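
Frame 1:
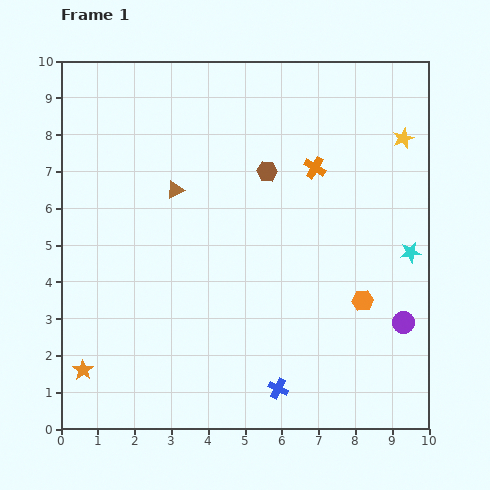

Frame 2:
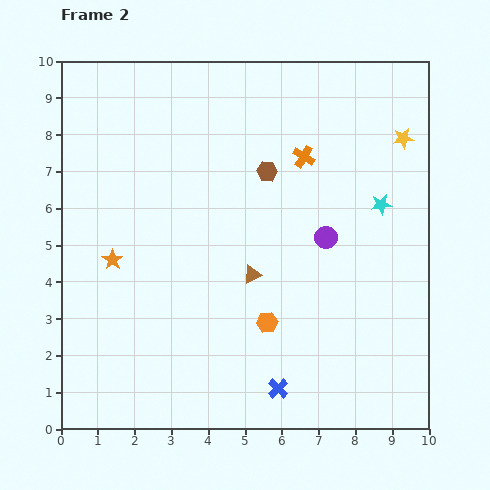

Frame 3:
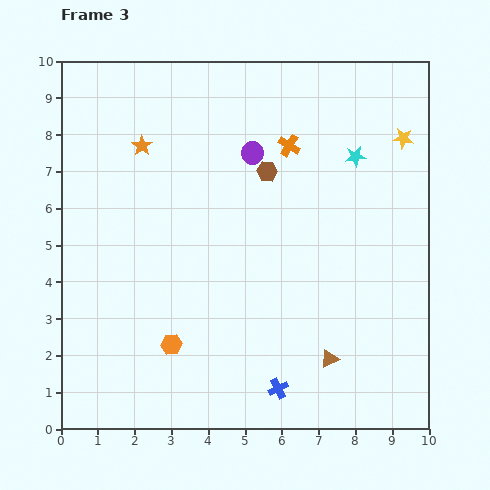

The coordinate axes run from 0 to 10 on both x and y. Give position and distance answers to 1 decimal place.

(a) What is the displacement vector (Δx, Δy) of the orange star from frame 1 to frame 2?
(0.8, 3.0)

The orange star was at (0.6, 1.6) in frame 1 and (1.4, 4.6) in frame 2.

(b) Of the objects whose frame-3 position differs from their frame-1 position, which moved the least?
the orange cross

(moved 0.9)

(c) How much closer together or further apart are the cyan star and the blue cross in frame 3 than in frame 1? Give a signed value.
+1.4

Distance in frame 1: 5.2. Distance in frame 3: 6.6.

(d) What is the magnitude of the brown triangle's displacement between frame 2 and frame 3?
3.1

The brown triangle moved from (5.2, 4.2) to (7.3, 1.9), a distance of √(2.1² + 2.3²) ≈ 3.1.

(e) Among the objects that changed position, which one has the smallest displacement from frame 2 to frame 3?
the orange cross

(moved 0.5)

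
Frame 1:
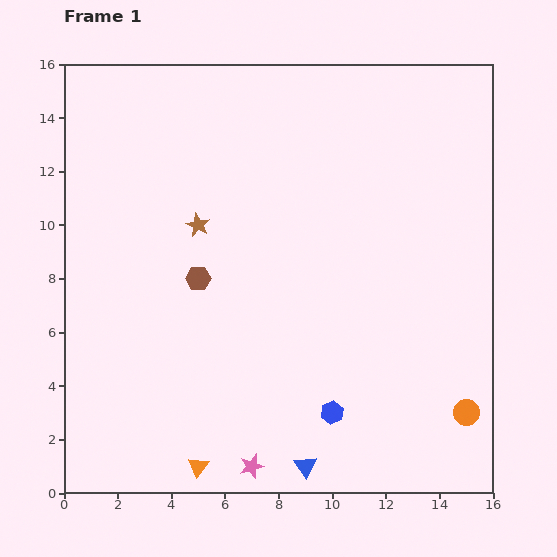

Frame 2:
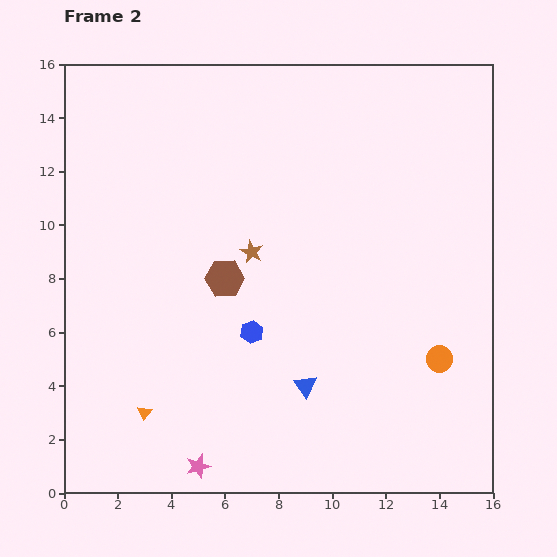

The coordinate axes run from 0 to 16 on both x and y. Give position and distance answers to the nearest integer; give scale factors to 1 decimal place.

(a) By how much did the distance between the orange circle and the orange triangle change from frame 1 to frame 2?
+1

Distance in frame 1: 10. Distance in frame 2: 11.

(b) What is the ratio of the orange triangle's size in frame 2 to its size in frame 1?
0.7×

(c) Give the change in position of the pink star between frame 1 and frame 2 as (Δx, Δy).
(-2, 0)

The pink star was at (7, 1) in frame 1 and (5, 1) in frame 2.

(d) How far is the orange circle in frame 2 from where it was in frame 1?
2

The orange circle moved from (15, 3) to (14, 5), a distance of √(1² + 2²) ≈ 2.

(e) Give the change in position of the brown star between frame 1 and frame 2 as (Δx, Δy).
(2, -1)

The brown star was at (5, 10) in frame 1 and (7, 9) in frame 2.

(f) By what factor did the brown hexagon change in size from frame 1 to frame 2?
1.5×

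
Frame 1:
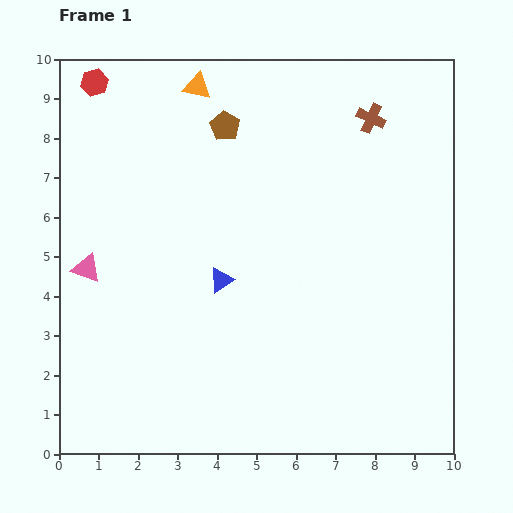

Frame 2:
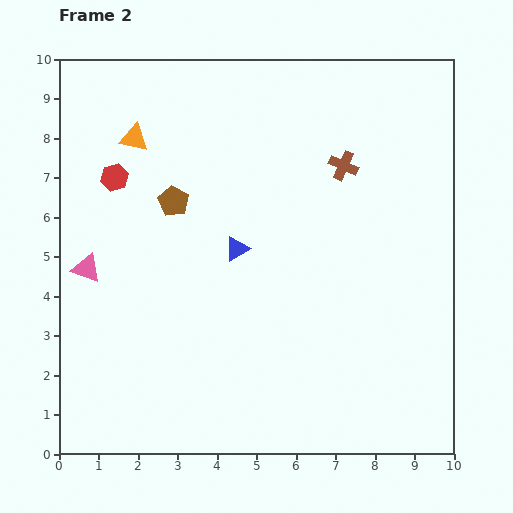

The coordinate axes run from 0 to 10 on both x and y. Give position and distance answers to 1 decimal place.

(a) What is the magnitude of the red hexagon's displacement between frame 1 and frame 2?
2.5

The red hexagon moved from (0.9, 9.4) to (1.4, 7.0), a distance of √(0.5² + 2.4²) ≈ 2.5.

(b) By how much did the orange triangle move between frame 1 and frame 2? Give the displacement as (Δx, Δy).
(-1.6, -1.3)

The orange triangle was at (3.5, 9.3) in frame 1 and (1.9, 8.0) in frame 2.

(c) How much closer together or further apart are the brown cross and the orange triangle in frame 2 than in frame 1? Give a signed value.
+0.8

Distance in frame 1: 4.5. Distance in frame 2: 5.3.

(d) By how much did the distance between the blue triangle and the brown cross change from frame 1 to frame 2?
-2.2

Distance in frame 1: 5.6. Distance in frame 2: 3.4.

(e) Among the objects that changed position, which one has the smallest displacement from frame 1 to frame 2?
the blue triangle

(moved 0.9)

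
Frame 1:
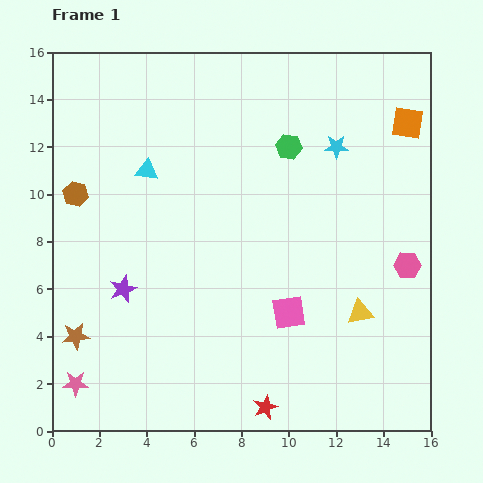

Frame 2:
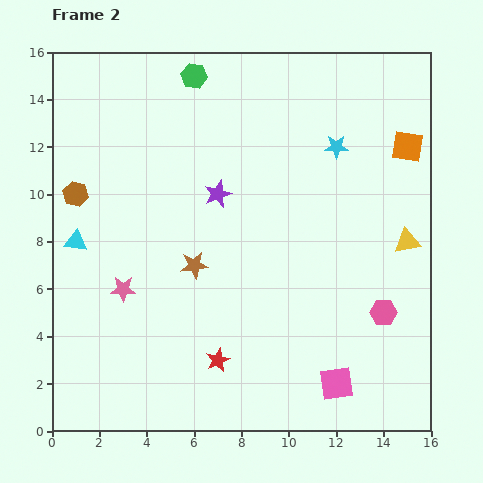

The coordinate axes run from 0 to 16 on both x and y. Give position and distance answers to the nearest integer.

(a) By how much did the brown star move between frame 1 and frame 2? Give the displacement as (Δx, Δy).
(5, 3)

The brown star was at (1, 4) in frame 1 and (6, 7) in frame 2.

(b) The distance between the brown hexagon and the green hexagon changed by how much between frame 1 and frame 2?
-2

Distance in frame 1: 9. Distance in frame 2: 7.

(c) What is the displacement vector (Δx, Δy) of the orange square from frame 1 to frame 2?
(0, -1)

The orange square was at (15, 13) in frame 1 and (15, 12) in frame 2.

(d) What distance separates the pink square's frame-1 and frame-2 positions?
4

The pink square moved from (10, 5) to (12, 2), a distance of √(2² + 3²) ≈ 4.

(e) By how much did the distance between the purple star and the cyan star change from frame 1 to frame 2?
-6

Distance in frame 1: 11. Distance in frame 2: 5.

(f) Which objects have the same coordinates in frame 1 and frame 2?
the cyan star, the brown hexagon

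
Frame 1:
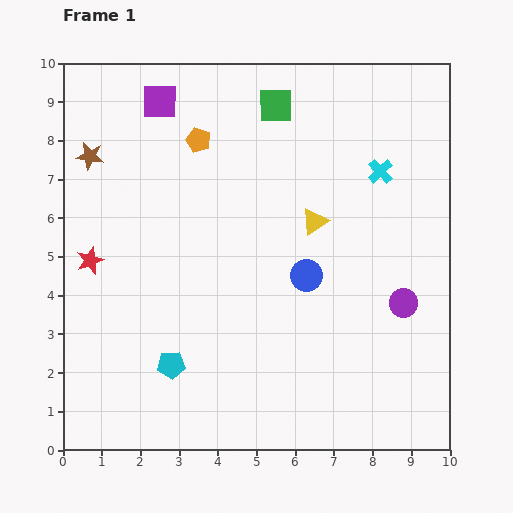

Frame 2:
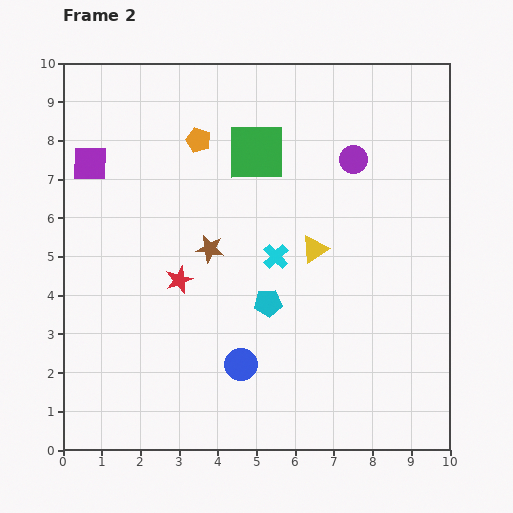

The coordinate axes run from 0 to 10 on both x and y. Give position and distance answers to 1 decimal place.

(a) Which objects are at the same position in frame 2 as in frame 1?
the orange pentagon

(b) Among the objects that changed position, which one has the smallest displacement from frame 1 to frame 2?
the yellow triangle

(moved 0.7)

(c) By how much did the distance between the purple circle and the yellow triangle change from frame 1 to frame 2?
-0.6

Distance in frame 1: 3.1. Distance in frame 2: 2.5.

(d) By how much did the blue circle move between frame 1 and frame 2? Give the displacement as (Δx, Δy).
(-1.7, -2.3)

The blue circle was at (6.3, 4.5) in frame 1 and (4.6, 2.2) in frame 2.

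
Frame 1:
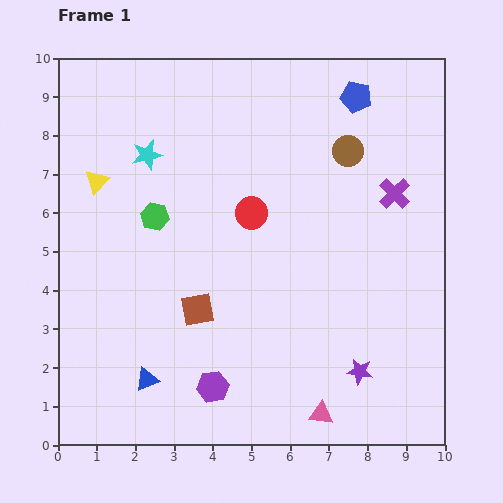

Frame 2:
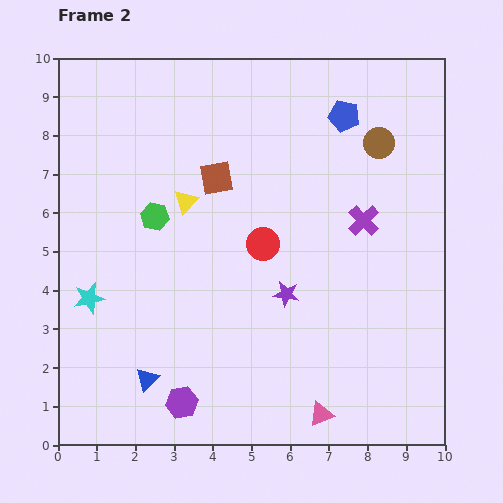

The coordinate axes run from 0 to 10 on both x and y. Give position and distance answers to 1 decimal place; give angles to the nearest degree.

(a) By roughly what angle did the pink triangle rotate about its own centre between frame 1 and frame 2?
28° counter-clockwise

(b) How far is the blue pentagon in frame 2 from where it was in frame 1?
0.6

The blue pentagon moved from (7.7, 9.0) to (7.4, 8.5), a distance of √(0.3² + 0.5²) ≈ 0.6.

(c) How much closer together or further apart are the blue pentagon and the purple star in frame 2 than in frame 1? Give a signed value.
-2.3

Distance in frame 1: 7.1. Distance in frame 2: 4.8.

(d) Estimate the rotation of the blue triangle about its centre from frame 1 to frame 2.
21° counter-clockwise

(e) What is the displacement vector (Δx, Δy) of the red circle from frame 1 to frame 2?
(0.3, -0.8)

The red circle was at (5.0, 6.0) in frame 1 and (5.3, 5.2) in frame 2.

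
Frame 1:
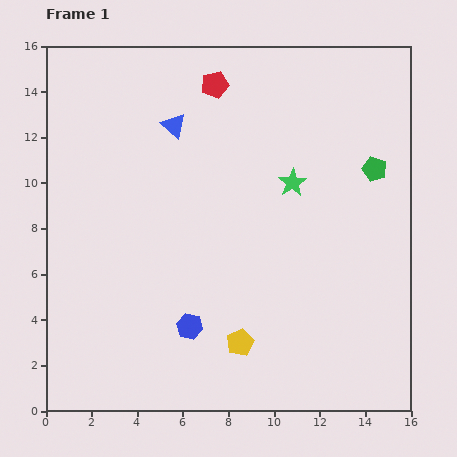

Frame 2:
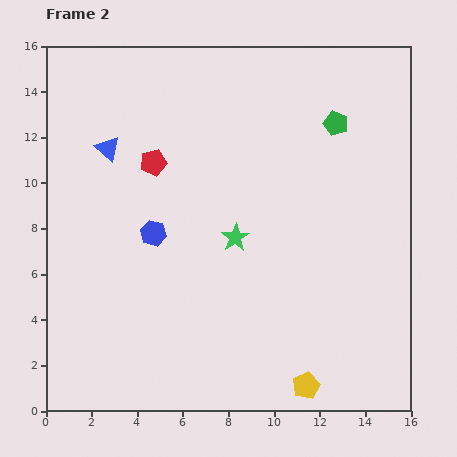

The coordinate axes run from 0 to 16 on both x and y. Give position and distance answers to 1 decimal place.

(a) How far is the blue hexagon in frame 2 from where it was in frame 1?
4.4

The blue hexagon moved from (6.3, 3.7) to (4.7, 7.8), a distance of √(1.6² + 4.1²) ≈ 4.4.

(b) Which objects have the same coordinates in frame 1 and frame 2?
none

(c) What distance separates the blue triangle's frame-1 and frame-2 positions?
3.1

The blue triangle moved from (5.6, 12.5) to (2.7, 11.5), a distance of √(2.9² + 1.0²) ≈ 3.1.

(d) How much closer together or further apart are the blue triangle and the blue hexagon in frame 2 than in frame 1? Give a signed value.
-4.6

Distance in frame 1: 8.8. Distance in frame 2: 4.2.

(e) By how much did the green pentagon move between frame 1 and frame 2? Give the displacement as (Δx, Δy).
(-1.7, 2.0)

The green pentagon was at (14.4, 10.6) in frame 1 and (12.7, 12.6) in frame 2.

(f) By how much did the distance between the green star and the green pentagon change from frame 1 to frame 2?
+3.1

Distance in frame 1: 3.6. Distance in frame 2: 6.7.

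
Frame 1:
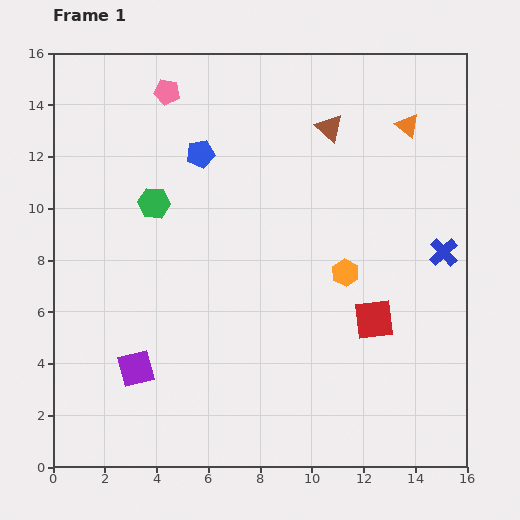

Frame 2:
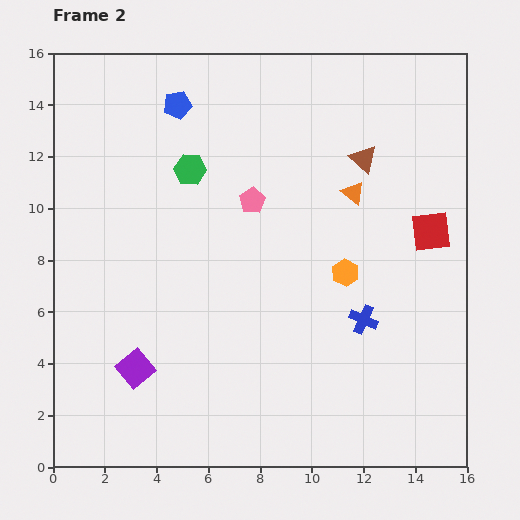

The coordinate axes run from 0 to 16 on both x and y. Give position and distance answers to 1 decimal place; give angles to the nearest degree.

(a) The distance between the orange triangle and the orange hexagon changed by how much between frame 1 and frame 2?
-3.1

Distance in frame 1: 6.2. Distance in frame 2: 3.1.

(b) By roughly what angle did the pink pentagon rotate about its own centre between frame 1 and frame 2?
30° clockwise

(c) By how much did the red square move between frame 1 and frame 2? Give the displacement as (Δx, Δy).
(2.2, 3.4)

The red square was at (12.4, 5.7) in frame 1 and (14.6, 9.1) in frame 2.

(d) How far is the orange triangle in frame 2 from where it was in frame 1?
3.3

The orange triangle moved from (13.7, 13.2) to (11.6, 10.6), a distance of √(2.1² + 2.6²) ≈ 3.3.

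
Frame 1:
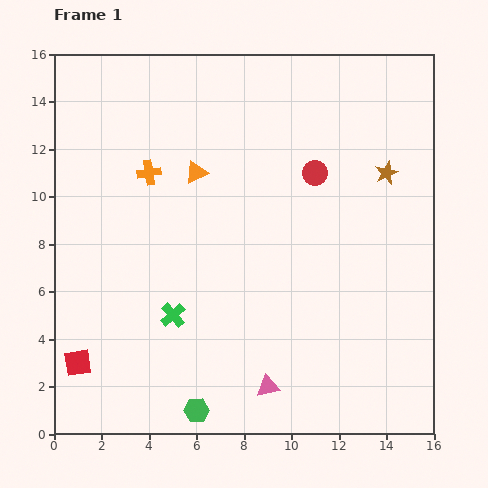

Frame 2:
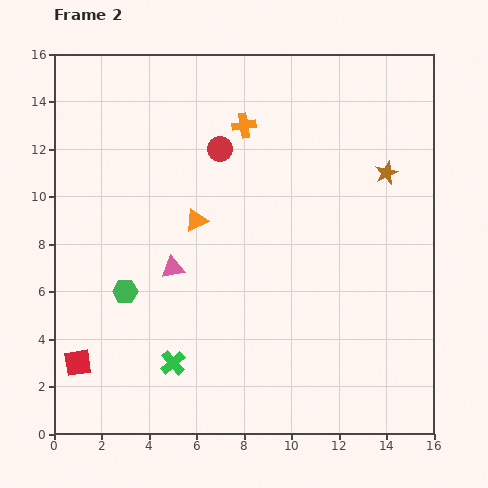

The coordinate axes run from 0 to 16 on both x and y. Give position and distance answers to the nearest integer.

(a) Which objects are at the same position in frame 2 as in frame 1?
the red square, the brown star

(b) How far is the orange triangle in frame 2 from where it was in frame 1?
2

The orange triangle moved from (6, 11) to (6, 9), a distance of √(0² + 2²) ≈ 2.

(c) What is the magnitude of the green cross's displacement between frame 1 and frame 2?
2

The green cross moved from (5, 5) to (5, 3), a distance of √(0² + 2²) ≈ 2.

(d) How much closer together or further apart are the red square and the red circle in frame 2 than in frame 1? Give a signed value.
-2

Distance in frame 1: 13. Distance in frame 2: 11.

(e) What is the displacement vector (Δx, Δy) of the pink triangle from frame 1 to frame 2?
(-4, 5)

The pink triangle was at (9, 2) in frame 1 and (5, 7) in frame 2.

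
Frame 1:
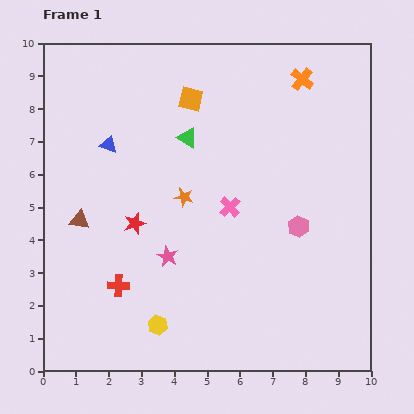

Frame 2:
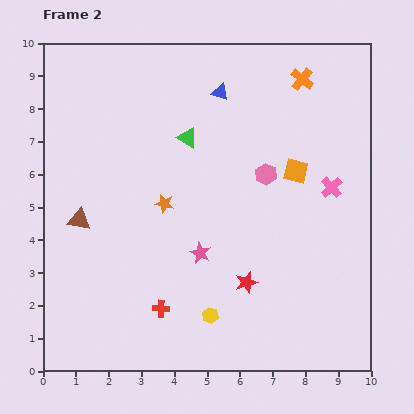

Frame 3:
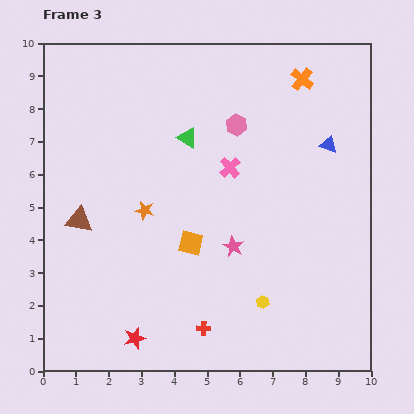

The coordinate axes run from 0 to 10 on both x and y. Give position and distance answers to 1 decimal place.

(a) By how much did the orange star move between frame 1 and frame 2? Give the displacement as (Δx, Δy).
(-0.6, -0.2)

The orange star was at (4.3, 5.3) in frame 1 and (3.7, 5.1) in frame 2.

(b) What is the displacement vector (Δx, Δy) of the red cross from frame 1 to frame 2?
(1.3, -0.7)

The red cross was at (2.3, 2.6) in frame 1 and (3.6, 1.9) in frame 2.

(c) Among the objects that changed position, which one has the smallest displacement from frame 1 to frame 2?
the orange star

(moved 0.6)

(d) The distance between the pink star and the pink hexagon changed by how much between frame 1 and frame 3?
-0.4

Distance in frame 1: 4.1. Distance in frame 3: 3.7.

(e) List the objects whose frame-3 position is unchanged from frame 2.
the orange cross, the brown triangle, the green triangle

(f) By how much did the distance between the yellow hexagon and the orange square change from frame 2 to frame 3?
-2.3

Distance in frame 2: 5.1. Distance in frame 3: 2.8.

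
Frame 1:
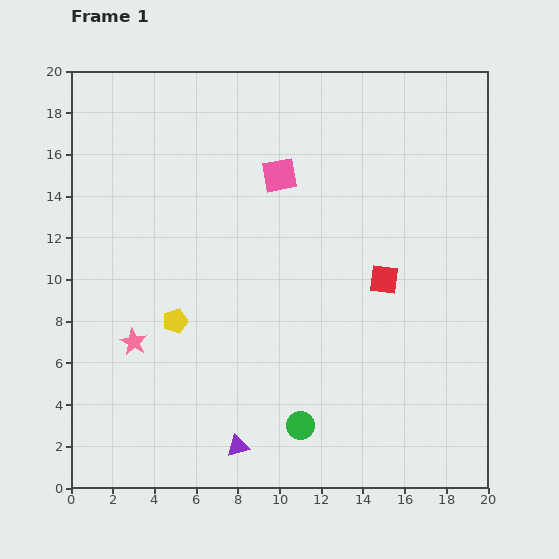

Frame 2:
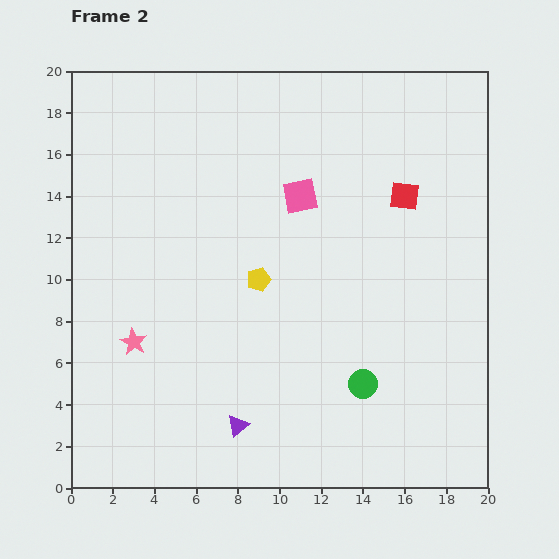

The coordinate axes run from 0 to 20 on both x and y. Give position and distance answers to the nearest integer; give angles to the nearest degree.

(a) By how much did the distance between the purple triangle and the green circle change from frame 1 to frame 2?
+3

Distance in frame 1: 3. Distance in frame 2: 6.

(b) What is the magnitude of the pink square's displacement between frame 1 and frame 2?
1

The pink square moved from (10, 15) to (11, 14), a distance of √(1² + 1²) ≈ 1.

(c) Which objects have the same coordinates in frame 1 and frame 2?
the pink star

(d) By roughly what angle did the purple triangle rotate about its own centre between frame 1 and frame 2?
27° counter-clockwise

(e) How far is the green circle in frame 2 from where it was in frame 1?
4

The green circle moved from (11, 3) to (14, 5), a distance of √(3² + 2²) ≈ 4.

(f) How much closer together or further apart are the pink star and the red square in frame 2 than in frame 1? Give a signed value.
+3

Distance in frame 1: 12. Distance in frame 2: 15.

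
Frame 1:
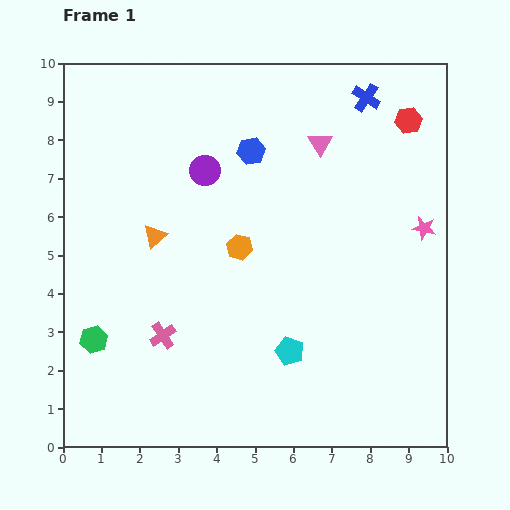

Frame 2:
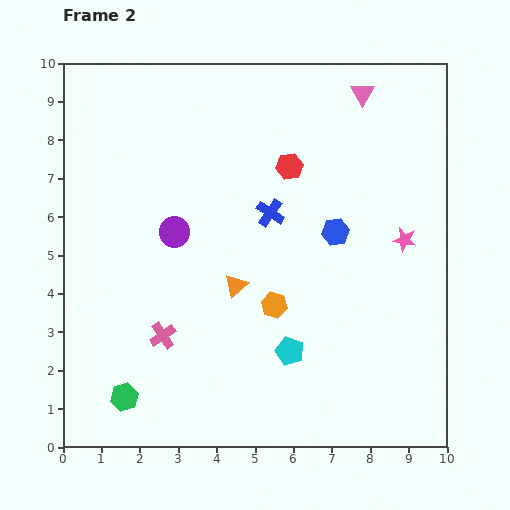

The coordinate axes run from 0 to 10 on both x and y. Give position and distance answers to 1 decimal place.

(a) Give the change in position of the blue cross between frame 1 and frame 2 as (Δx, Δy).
(-2.5, -3.0)

The blue cross was at (7.9, 9.1) in frame 1 and (5.4, 6.1) in frame 2.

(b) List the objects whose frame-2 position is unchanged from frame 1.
the pink cross, the cyan pentagon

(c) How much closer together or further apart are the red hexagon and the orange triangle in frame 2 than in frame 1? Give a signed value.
-3.8

Distance in frame 1: 7.2. Distance in frame 2: 3.4.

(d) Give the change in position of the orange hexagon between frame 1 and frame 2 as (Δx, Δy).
(0.9, -1.5)

The orange hexagon was at (4.6, 5.2) in frame 1 and (5.5, 3.7) in frame 2.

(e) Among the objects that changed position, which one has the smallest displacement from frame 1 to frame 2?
the pink star

(moved 0.6)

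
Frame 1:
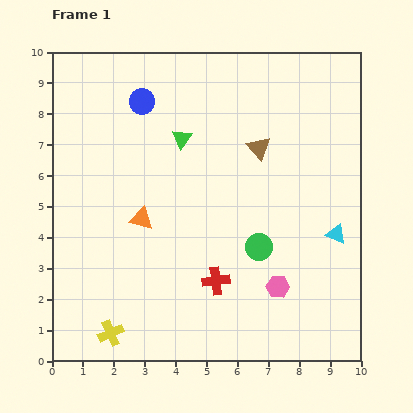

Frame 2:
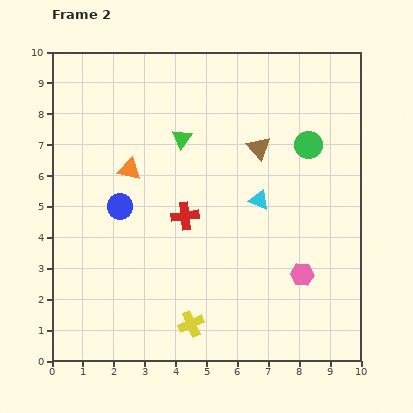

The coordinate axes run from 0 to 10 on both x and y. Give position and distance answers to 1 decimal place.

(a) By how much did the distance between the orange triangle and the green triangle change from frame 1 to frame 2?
-0.9

Distance in frame 1: 2.9. Distance in frame 2: 2.0.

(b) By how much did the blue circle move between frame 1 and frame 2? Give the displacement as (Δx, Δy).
(-0.7, -3.4)

The blue circle was at (2.9, 8.4) in frame 1 and (2.2, 5.0) in frame 2.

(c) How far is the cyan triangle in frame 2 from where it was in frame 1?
2.7

The cyan triangle moved from (9.2, 4.1) to (6.7, 5.2), a distance of √(2.5² + 1.1²) ≈ 2.7.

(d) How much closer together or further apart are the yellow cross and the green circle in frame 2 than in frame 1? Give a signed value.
+1.3

Distance in frame 1: 5.6. Distance in frame 2: 6.9.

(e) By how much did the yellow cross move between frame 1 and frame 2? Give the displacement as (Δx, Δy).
(2.6, 0.3)

The yellow cross was at (1.9, 0.9) in frame 1 and (4.5, 1.2) in frame 2.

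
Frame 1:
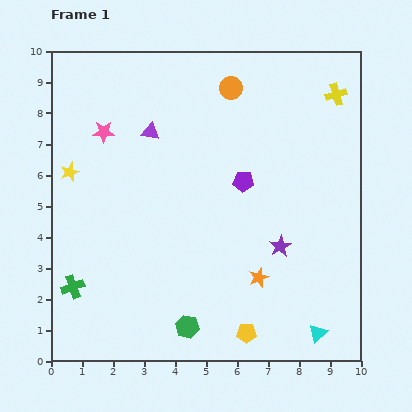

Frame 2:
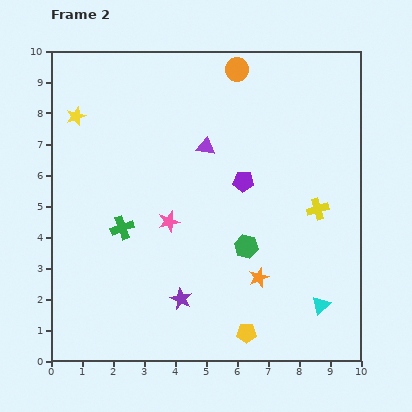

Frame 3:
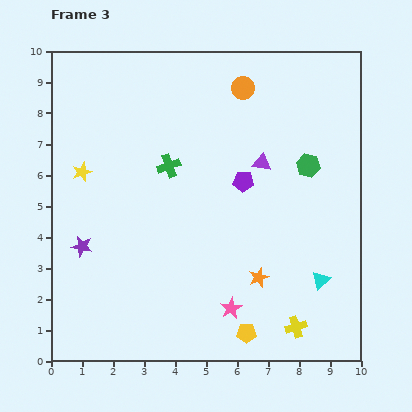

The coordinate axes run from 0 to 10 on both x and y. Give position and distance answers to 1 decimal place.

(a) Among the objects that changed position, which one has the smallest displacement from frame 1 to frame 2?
the orange circle

(moved 0.6)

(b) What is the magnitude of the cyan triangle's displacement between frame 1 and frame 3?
1.7

The cyan triangle moved from (8.6, 0.9) to (8.7, 2.6), a distance of √(0.1² + 1.7²) ≈ 1.7.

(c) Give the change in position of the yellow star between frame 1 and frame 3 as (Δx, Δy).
(0.4, 0.0)

The yellow star was at (0.6, 6.1) in frame 1 and (1.0, 6.1) in frame 3.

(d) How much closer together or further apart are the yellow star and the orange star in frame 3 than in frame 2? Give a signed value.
-1.3

Distance in frame 2: 7.9. Distance in frame 3: 6.6.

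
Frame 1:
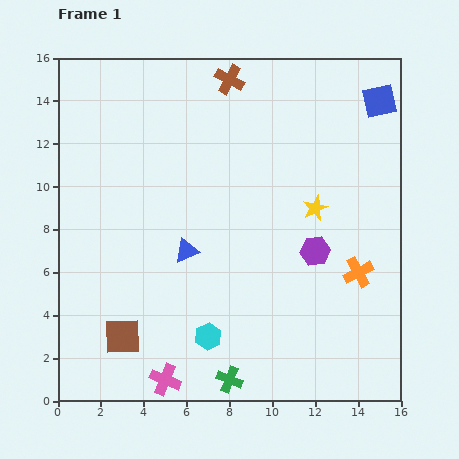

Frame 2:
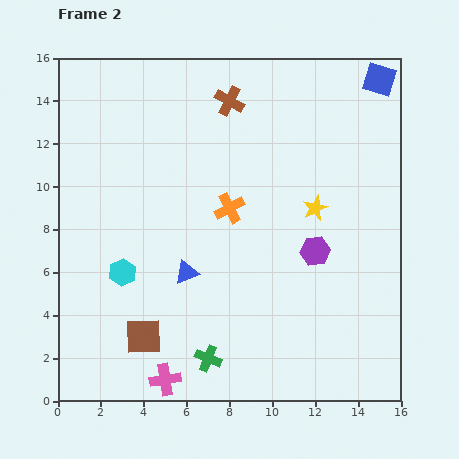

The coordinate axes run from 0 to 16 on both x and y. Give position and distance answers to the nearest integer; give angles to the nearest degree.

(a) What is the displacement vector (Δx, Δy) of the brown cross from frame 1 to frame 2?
(0, -1)

The brown cross was at (8, 15) in frame 1 and (8, 14) in frame 2.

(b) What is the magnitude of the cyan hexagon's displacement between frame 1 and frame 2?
5

The cyan hexagon moved from (7, 3) to (3, 6), a distance of √(4² + 3²) ≈ 5.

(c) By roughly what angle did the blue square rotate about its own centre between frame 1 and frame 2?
29° clockwise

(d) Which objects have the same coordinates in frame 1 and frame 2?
the pink cross, the yellow star, the purple hexagon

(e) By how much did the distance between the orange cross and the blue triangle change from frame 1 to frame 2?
-4

Distance in frame 1: 8. Distance in frame 2: 4.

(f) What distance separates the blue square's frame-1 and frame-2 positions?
1

The blue square moved from (15, 14) to (15, 15), a distance of √(0² + 1²) ≈ 1.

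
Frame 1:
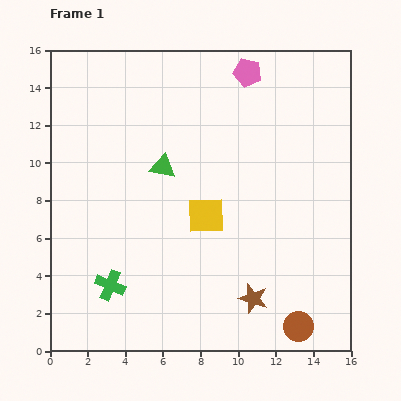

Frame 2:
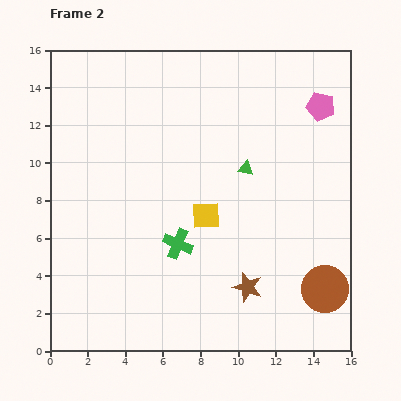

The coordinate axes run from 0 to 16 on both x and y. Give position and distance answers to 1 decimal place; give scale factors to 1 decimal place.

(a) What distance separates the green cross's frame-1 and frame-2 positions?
4.2

The green cross moved from (3.2, 3.5) to (6.8, 5.7), a distance of √(3.6² + 2.2²) ≈ 4.2.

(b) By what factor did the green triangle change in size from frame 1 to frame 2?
0.6×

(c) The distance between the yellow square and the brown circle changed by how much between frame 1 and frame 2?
-0.3

Distance in frame 1: 7.7. Distance in frame 2: 7.4.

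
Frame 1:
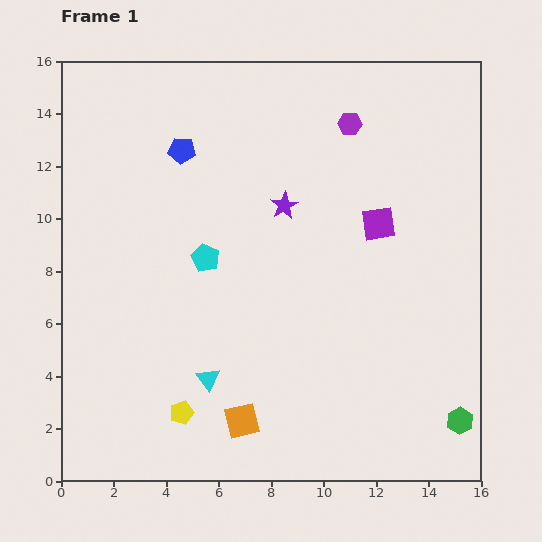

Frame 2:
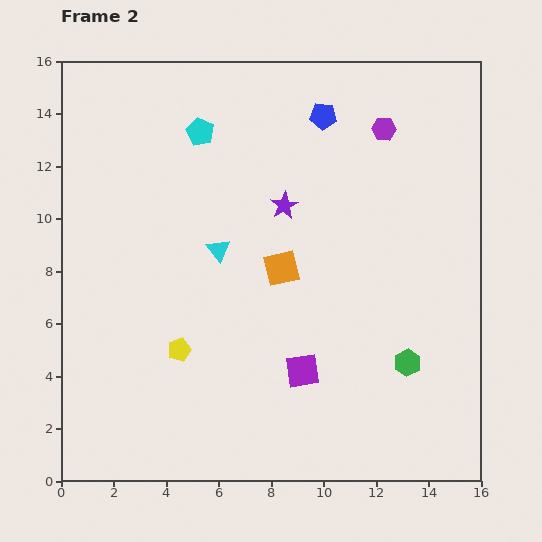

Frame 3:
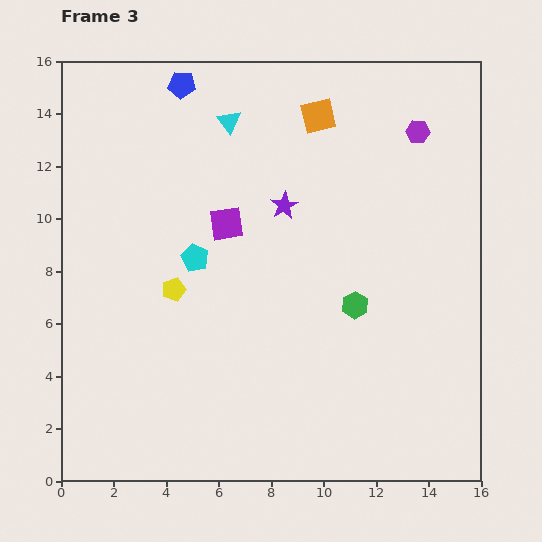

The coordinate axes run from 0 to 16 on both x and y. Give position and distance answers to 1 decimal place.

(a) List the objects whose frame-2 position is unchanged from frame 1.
the purple star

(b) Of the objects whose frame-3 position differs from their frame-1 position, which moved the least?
the cyan pentagon

(moved 0.4)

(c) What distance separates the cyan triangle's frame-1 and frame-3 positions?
9.8

The cyan triangle moved from (5.6, 3.9) to (6.4, 13.7), a distance of √(0.8² + 9.8²) ≈ 9.8.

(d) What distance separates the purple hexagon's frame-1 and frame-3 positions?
2.6

The purple hexagon moved from (11.0, 13.6) to (13.6, 13.3), a distance of √(2.6² + 0.3²) ≈ 2.6.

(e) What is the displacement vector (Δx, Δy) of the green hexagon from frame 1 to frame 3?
(-4.0, 4.4)

The green hexagon was at (15.2, 2.3) in frame 1 and (11.2, 6.7) in frame 3.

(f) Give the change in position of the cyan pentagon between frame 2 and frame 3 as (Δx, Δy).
(-0.2, -4.8)

The cyan pentagon was at (5.3, 13.3) in frame 2 and (5.1, 8.5) in frame 3.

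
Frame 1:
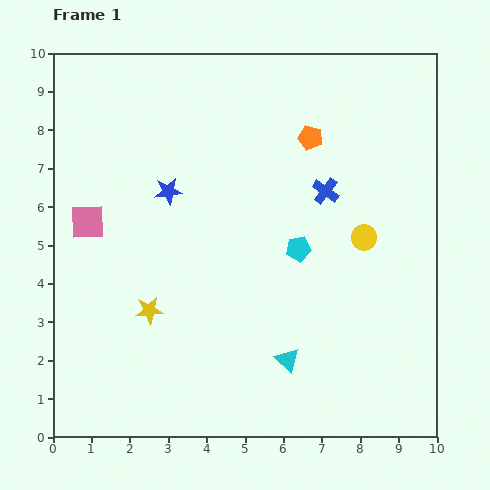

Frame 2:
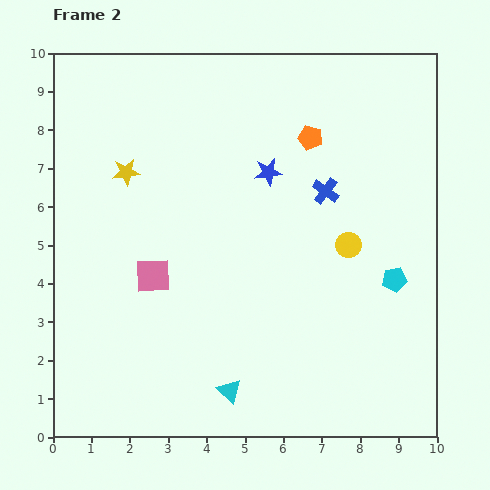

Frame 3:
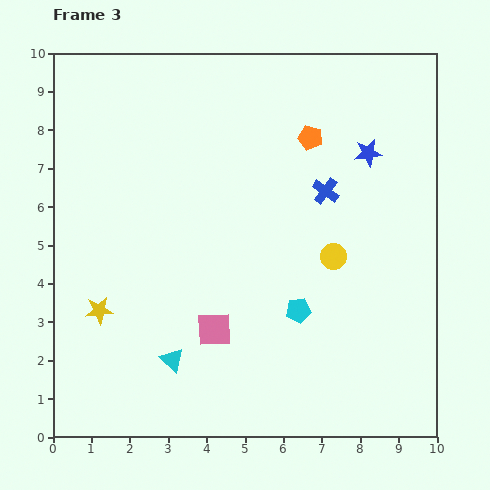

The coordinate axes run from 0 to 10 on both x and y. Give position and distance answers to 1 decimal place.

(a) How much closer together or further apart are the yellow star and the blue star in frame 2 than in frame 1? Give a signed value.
+0.6

Distance in frame 1: 3.1. Distance in frame 2: 3.7.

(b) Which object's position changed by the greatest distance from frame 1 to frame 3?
the blue star

(moved 5.3; next 4.3)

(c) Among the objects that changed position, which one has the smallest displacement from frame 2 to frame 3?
the yellow circle

(moved 0.5)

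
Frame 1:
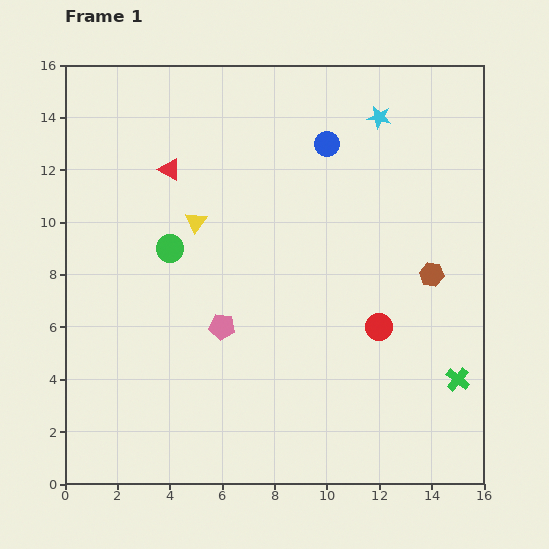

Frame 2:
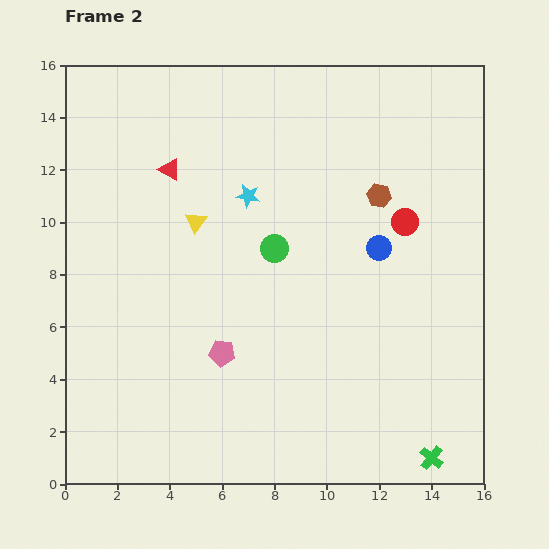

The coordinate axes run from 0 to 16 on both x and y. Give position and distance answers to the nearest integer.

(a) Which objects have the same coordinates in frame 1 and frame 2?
the yellow triangle, the red triangle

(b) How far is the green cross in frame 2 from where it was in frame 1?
3

The green cross moved from (15, 4) to (14, 1), a distance of √(1² + 3²) ≈ 3.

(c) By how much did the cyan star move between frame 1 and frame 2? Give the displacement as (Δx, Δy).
(-5, -3)

The cyan star was at (12, 14) in frame 1 and (7, 11) in frame 2.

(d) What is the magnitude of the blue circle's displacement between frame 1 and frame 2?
4

The blue circle moved from (10, 13) to (12, 9), a distance of √(2² + 4²) ≈ 4.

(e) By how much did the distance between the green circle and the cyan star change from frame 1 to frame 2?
-7

Distance in frame 1: 9. Distance in frame 2: 2.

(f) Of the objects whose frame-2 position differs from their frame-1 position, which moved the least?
the pink pentagon

(moved 1)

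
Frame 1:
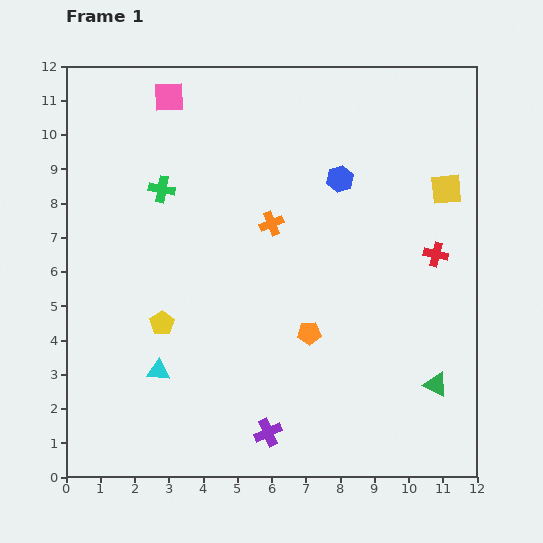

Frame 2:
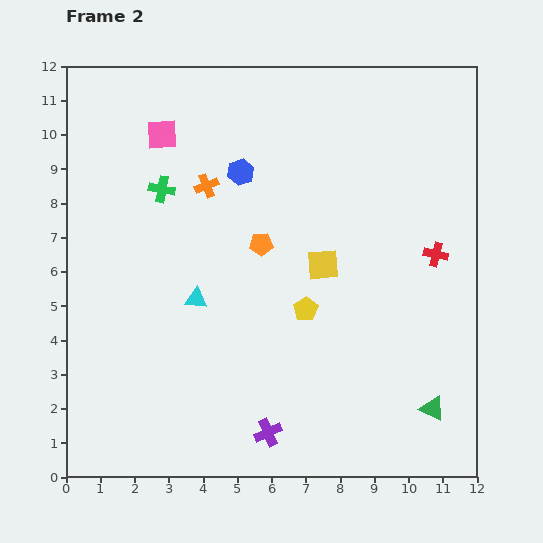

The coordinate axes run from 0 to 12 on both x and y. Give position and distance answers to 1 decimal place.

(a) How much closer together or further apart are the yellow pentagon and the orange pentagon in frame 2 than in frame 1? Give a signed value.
-2.0

Distance in frame 1: 4.3. Distance in frame 2: 2.3.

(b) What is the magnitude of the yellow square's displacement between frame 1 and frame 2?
4.2

The yellow square moved from (11.1, 8.4) to (7.5, 6.2), a distance of √(3.6² + 2.2²) ≈ 4.2.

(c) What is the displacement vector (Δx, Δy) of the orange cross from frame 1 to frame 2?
(-1.9, 1.1)

The orange cross was at (6.0, 7.4) in frame 1 and (4.1, 8.5) in frame 2.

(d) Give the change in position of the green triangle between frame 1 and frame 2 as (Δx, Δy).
(-0.1, -0.7)

The green triangle was at (10.8, 2.7) in frame 1 and (10.7, 2.0) in frame 2.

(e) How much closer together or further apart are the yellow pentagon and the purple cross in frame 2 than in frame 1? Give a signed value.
-0.7

Distance in frame 1: 4.5. Distance in frame 2: 3.8.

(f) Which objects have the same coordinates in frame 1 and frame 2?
the purple cross, the red cross, the green cross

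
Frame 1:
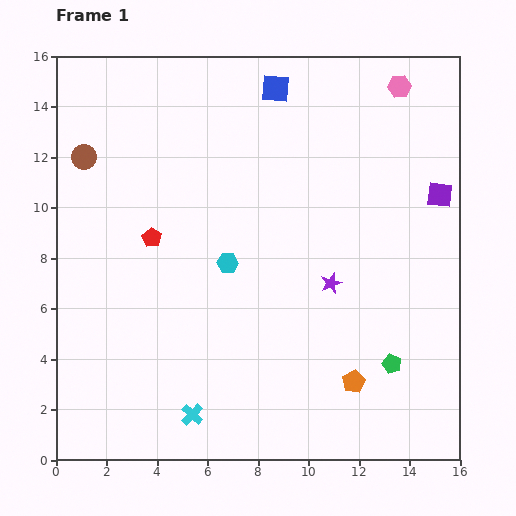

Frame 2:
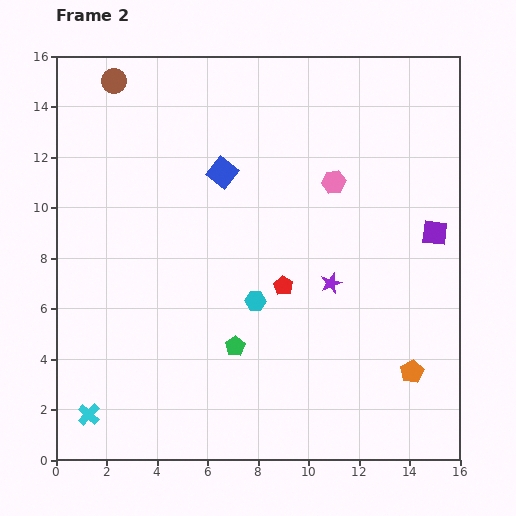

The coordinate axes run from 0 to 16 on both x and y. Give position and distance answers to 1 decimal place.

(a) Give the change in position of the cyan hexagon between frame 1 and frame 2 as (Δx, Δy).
(1.1, -1.5)

The cyan hexagon was at (6.8, 7.8) in frame 1 and (7.9, 6.3) in frame 2.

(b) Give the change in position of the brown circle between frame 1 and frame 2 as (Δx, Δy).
(1.2, 3.0)

The brown circle was at (1.1, 12.0) in frame 1 and (2.3, 15.0) in frame 2.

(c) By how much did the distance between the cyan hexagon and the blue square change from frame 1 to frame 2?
-1.9

Distance in frame 1: 7.2. Distance in frame 2: 5.3.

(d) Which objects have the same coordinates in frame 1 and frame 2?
the purple star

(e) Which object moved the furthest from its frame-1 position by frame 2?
the green pentagon

(moved 6.2; next 5.5)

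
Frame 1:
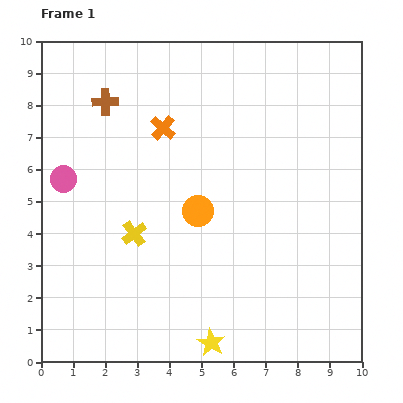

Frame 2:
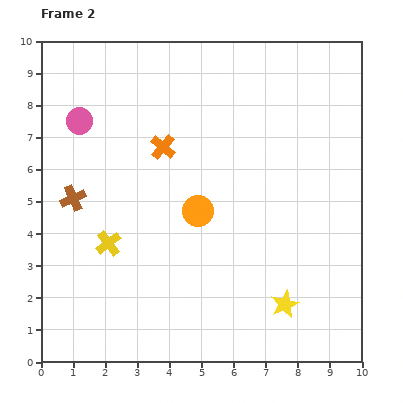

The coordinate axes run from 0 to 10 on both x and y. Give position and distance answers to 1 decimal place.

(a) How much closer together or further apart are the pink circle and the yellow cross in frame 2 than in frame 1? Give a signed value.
+1.1

Distance in frame 1: 2.8. Distance in frame 2: 3.9.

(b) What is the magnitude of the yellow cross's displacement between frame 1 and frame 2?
0.9

The yellow cross moved from (2.9, 4.0) to (2.1, 3.7), a distance of √(0.8² + 0.3²) ≈ 0.9.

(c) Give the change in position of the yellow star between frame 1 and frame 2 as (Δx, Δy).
(2.3, 1.2)

The yellow star was at (5.3, 0.6) in frame 1 and (7.6, 1.8) in frame 2.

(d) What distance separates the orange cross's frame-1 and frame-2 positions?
0.6

The orange cross moved from (3.8, 7.3) to (3.8, 6.7), a distance of √(0.0² + 0.6²) ≈ 0.6.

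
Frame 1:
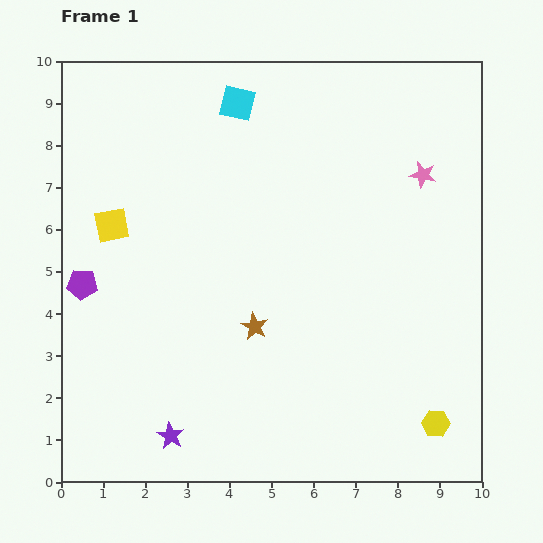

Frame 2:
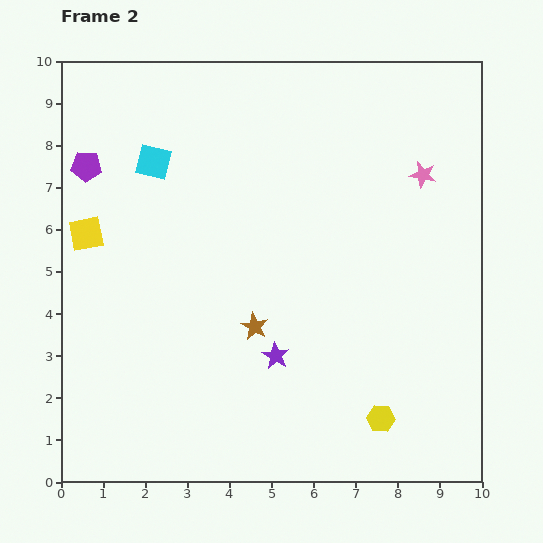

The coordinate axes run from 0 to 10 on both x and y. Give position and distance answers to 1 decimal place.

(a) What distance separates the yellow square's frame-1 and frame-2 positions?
0.6

The yellow square moved from (1.2, 6.1) to (0.6, 5.9), a distance of √(0.6² + 0.2²) ≈ 0.6.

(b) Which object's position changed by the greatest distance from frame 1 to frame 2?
the purple star

(moved 3.1; next 2.8)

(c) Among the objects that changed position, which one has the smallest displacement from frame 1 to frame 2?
the yellow square

(moved 0.6)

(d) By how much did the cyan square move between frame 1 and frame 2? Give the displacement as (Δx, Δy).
(-2.0, -1.4)

The cyan square was at (4.2, 9.0) in frame 1 and (2.2, 7.6) in frame 2.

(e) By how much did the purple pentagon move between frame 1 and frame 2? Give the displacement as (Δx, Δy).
(0.1, 2.8)

The purple pentagon was at (0.5, 4.7) in frame 1 and (0.6, 7.5) in frame 2.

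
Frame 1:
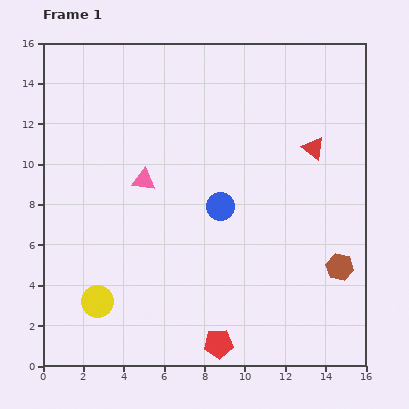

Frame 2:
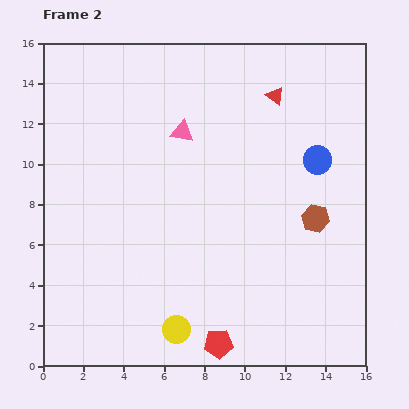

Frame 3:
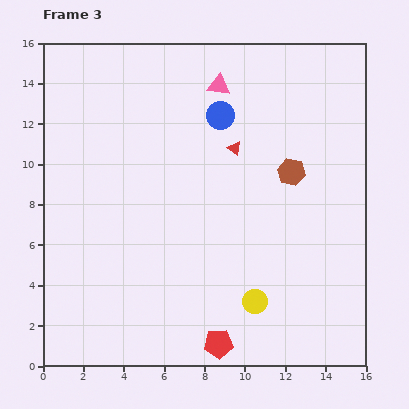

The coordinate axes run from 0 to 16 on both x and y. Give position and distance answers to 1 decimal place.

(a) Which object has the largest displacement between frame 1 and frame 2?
the blue circle

(moved 5.3; next 4.1)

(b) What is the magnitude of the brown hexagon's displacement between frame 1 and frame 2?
2.7

The brown hexagon moved from (14.7, 4.9) to (13.5, 7.3), a distance of √(1.2² + 2.4²) ≈ 2.7.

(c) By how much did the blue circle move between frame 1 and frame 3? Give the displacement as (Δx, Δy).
(0.0, 4.5)

The blue circle was at (8.8, 7.9) in frame 1 and (8.8, 12.4) in frame 3.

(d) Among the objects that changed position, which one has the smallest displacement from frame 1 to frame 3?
the red triangle

(moved 3.9)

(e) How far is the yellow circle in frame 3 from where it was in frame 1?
7.8

The yellow circle moved from (2.7, 3.2) to (10.5, 3.2), a distance of √(7.8² + 0.0²) ≈ 7.8.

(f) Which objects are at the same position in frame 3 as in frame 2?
the red pentagon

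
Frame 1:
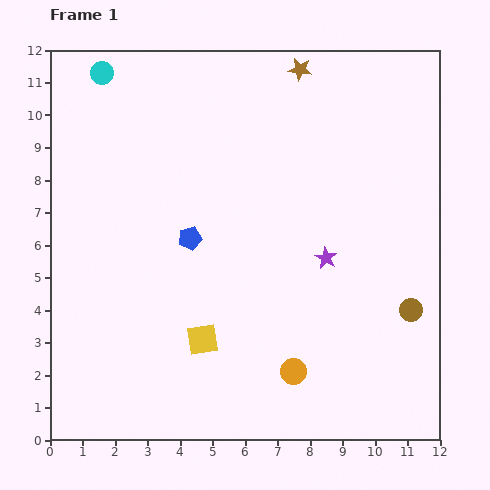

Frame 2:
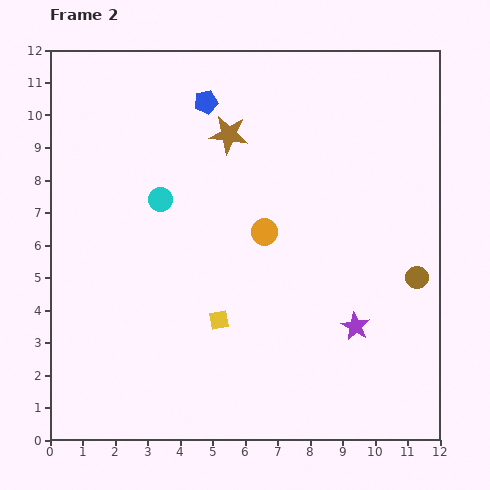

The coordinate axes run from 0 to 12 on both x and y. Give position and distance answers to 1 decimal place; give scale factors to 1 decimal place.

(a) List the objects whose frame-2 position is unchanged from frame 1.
none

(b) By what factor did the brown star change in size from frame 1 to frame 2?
1.7×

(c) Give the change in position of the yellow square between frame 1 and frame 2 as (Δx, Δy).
(0.5, 0.6)

The yellow square was at (4.7, 3.1) in frame 1 and (5.2, 3.7) in frame 2.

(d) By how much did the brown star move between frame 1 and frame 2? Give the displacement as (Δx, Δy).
(-2.2, -2.0)

The brown star was at (7.7, 11.4) in frame 1 and (5.5, 9.4) in frame 2.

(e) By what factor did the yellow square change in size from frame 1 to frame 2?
0.6×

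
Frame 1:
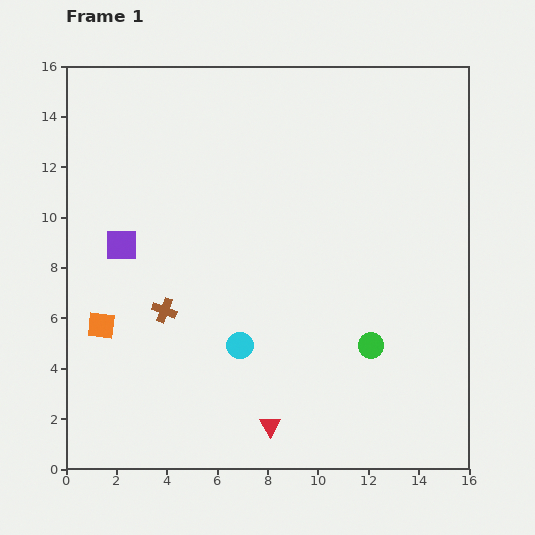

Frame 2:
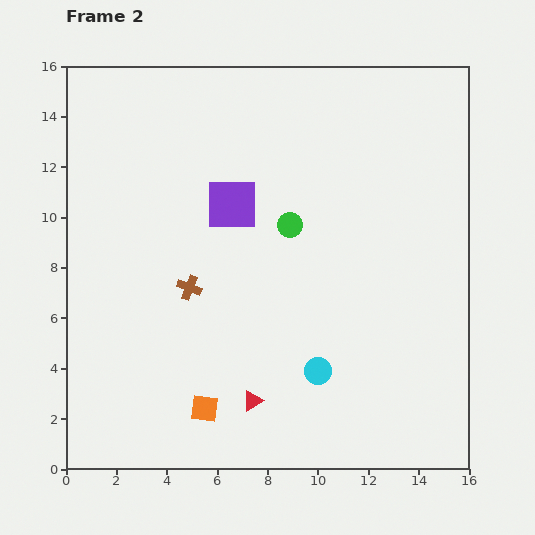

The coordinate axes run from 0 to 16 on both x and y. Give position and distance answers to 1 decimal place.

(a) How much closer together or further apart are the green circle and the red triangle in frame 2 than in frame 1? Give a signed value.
+2.1

Distance in frame 1: 5.1. Distance in frame 2: 7.2.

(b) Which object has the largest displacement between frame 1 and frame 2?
the green circle

(moved 5.8; next 5.3)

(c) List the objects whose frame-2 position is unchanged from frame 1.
none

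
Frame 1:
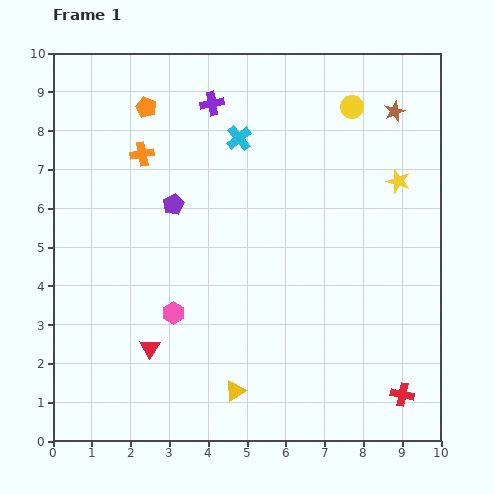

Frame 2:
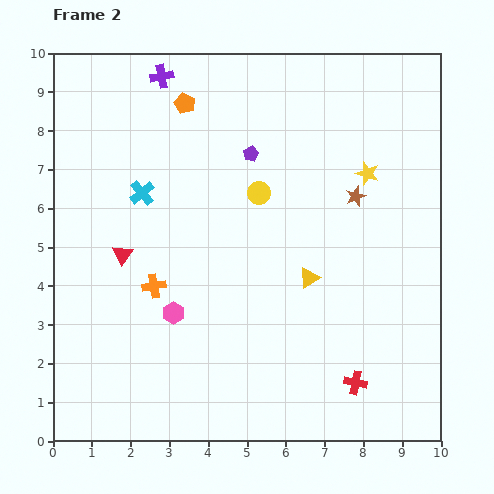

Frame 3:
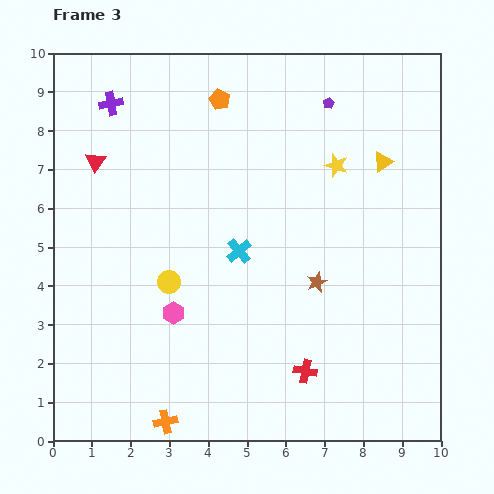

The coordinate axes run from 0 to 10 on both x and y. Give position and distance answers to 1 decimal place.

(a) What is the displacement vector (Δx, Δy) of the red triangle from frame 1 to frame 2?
(-0.7, 2.4)

The red triangle was at (2.5, 2.4) in frame 1 and (1.8, 4.8) in frame 2.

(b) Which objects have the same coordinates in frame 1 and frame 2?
the pink hexagon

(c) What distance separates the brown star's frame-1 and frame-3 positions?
4.8

The brown star moved from (8.8, 8.5) to (6.8, 4.1), a distance of √(2.0² + 4.4²) ≈ 4.8.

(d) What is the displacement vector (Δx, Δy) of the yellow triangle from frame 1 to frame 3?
(3.8, 5.9)

The yellow triangle was at (4.7, 1.3) in frame 1 and (8.5, 7.2) in frame 3.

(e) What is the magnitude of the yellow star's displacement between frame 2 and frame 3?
0.8

The yellow star moved from (8.1, 6.9) to (7.3, 7.1), a distance of √(0.8² + 0.2²) ≈ 0.8.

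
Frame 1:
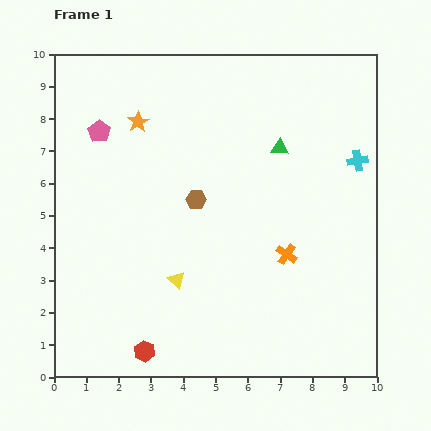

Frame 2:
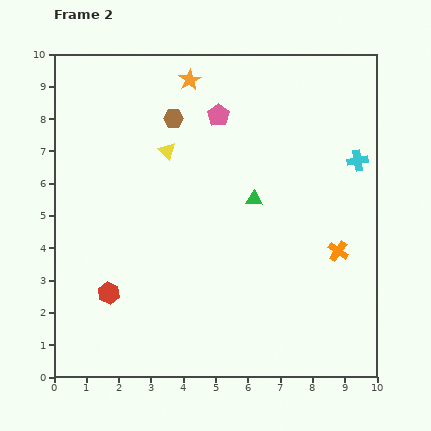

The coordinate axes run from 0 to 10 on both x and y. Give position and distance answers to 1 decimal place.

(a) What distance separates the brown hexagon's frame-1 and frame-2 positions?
2.6

The brown hexagon moved from (4.4, 5.5) to (3.7, 8.0), a distance of √(0.7² + 2.5²) ≈ 2.6.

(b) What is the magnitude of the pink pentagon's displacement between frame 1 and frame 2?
3.7

The pink pentagon moved from (1.4, 7.6) to (5.1, 8.1), a distance of √(3.7² + 0.5²) ≈ 3.7.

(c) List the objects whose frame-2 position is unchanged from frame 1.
the cyan cross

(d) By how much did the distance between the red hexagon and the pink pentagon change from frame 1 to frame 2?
-0.4

Distance in frame 1: 6.9. Distance in frame 2: 6.5.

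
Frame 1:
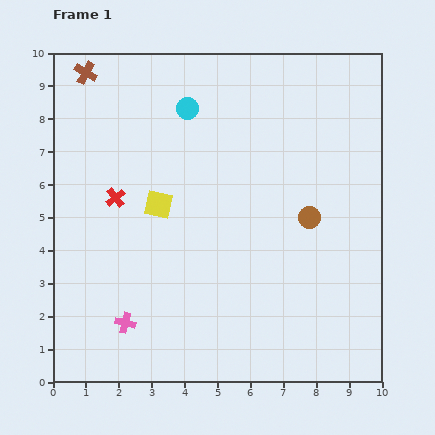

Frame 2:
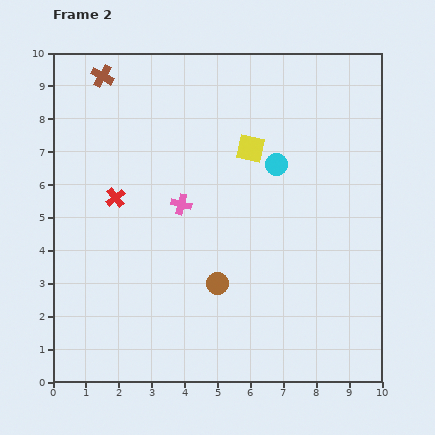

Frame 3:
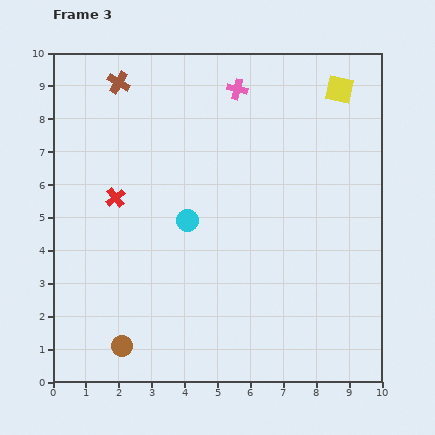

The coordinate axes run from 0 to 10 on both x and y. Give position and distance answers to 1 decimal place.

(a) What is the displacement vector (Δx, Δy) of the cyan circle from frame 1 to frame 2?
(2.7, -1.7)

The cyan circle was at (4.1, 8.3) in frame 1 and (6.8, 6.6) in frame 2.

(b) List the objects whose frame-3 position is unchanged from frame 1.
the red cross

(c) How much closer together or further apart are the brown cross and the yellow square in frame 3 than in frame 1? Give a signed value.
+2.1

Distance in frame 1: 4.6. Distance in frame 3: 6.7.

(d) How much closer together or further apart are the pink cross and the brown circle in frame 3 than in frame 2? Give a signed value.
+5.9

Distance in frame 2: 2.6. Distance in frame 3: 8.5.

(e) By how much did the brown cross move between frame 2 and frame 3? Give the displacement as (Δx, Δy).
(0.5, -0.2)

The brown cross was at (1.5, 9.3) in frame 2 and (2.0, 9.1) in frame 3.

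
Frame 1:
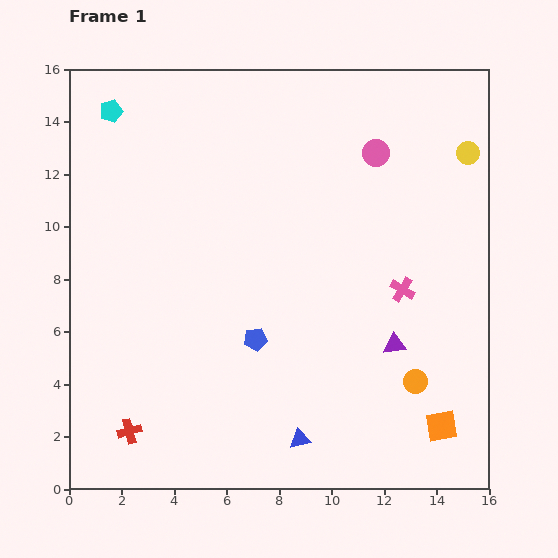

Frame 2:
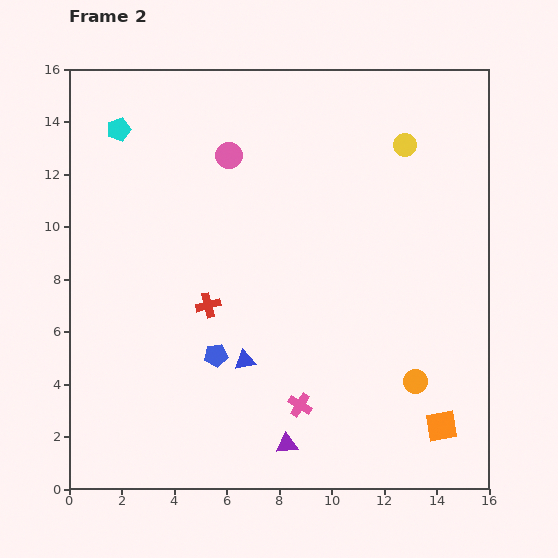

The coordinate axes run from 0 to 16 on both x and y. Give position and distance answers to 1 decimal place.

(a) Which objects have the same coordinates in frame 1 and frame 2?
the orange square, the orange circle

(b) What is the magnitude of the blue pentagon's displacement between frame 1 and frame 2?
1.6

The blue pentagon moved from (7.1, 5.7) to (5.6, 5.1), a distance of √(1.5² + 0.6²) ≈ 1.6.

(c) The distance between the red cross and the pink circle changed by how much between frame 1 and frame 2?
-8.4

Distance in frame 1: 14.2. Distance in frame 2: 5.8.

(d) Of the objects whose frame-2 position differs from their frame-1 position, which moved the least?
the cyan pentagon

(moved 0.8)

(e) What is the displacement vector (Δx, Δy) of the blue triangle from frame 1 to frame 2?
(-2.1, 3.0)

The blue triangle was at (8.8, 1.9) in frame 1 and (6.7, 4.9) in frame 2.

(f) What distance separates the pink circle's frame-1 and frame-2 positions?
5.6

The pink circle moved from (11.7, 12.8) to (6.1, 12.7), a distance of √(5.6² + 0.1²) ≈ 5.6.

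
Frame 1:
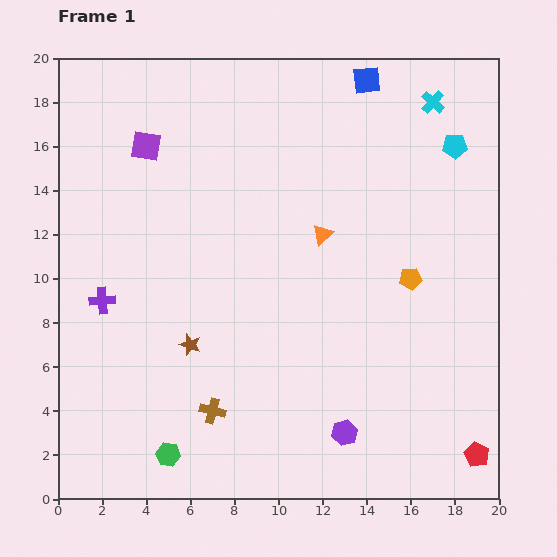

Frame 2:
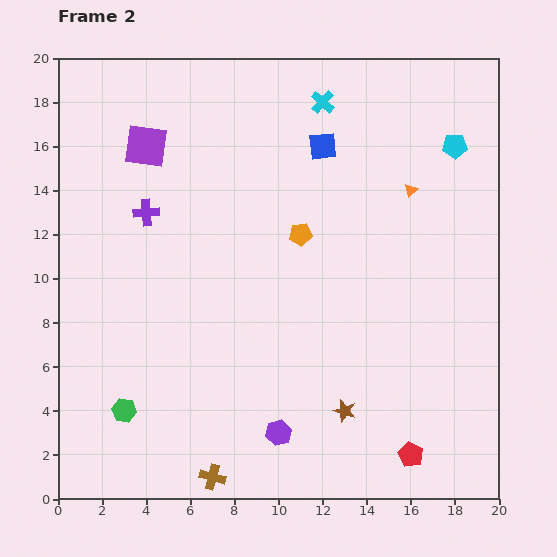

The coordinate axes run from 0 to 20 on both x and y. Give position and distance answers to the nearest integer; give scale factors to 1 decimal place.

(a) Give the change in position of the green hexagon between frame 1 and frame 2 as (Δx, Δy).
(-2, 2)

The green hexagon was at (5, 2) in frame 1 and (3, 4) in frame 2.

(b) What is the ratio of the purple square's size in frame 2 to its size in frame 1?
1.5×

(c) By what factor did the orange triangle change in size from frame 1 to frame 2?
0.6×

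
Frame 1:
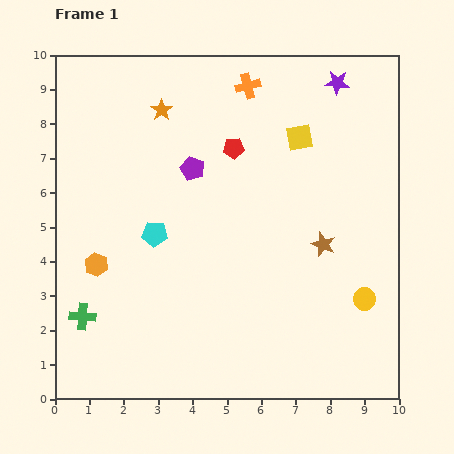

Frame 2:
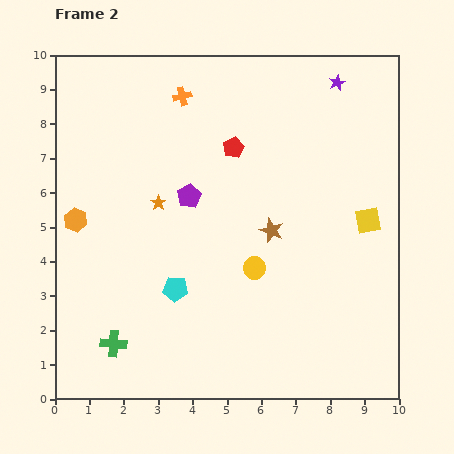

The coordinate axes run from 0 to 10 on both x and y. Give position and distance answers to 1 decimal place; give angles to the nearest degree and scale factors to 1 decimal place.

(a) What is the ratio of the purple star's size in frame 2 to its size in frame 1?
0.7×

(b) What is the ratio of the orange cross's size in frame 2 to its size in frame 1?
0.7×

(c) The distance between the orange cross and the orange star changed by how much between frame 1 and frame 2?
+0.6

Distance in frame 1: 2.6. Distance in frame 2: 3.2.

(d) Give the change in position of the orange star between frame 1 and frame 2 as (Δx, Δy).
(-0.1, -2.7)

The orange star was at (3.1, 8.4) in frame 1 and (3.0, 5.7) in frame 2.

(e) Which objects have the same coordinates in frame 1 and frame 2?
the red pentagon, the purple star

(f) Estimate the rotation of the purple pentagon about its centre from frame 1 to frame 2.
20° clockwise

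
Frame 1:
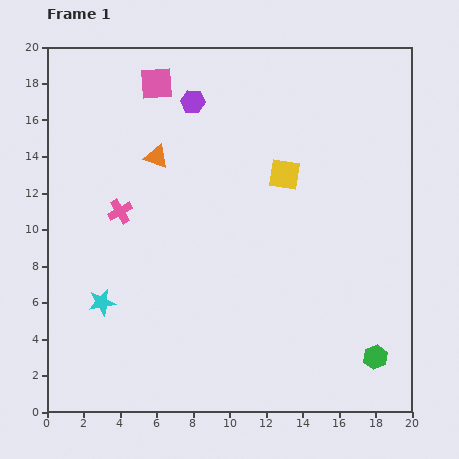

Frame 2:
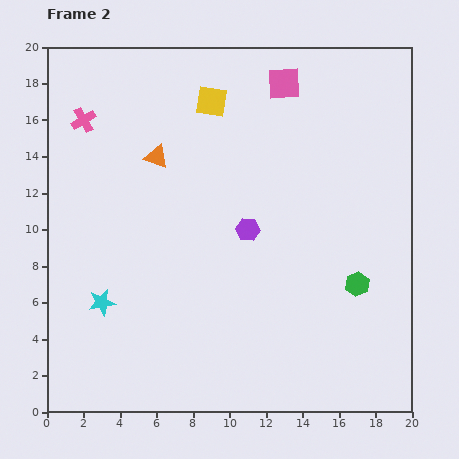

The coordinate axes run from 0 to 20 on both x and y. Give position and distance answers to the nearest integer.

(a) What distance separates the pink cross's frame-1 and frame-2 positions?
5

The pink cross moved from (4, 11) to (2, 16), a distance of √(2² + 5²) ≈ 5.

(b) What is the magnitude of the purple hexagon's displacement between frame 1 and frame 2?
8

The purple hexagon moved from (8, 17) to (11, 10), a distance of √(3² + 7²) ≈ 8.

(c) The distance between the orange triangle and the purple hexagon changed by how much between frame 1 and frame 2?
+2

Distance in frame 1: 4. Distance in frame 2: 6.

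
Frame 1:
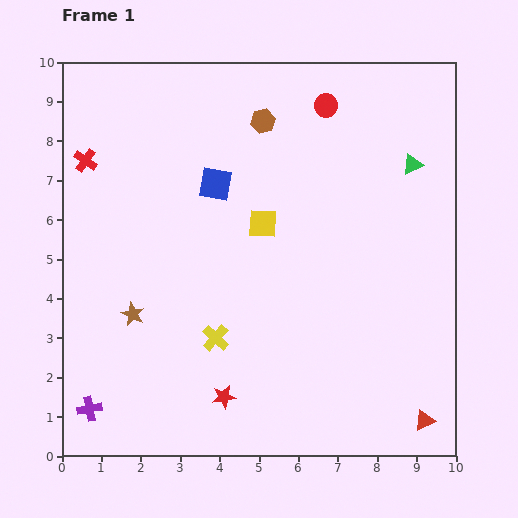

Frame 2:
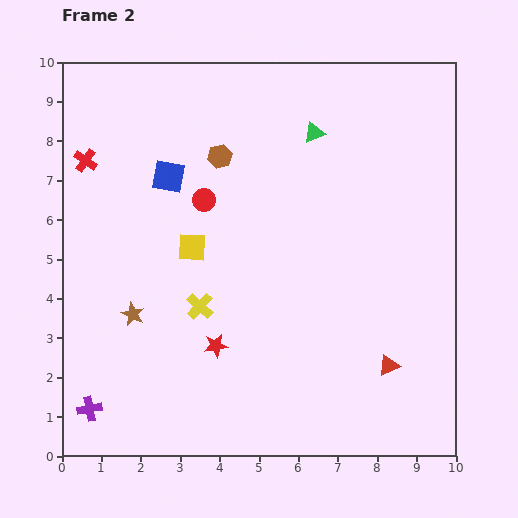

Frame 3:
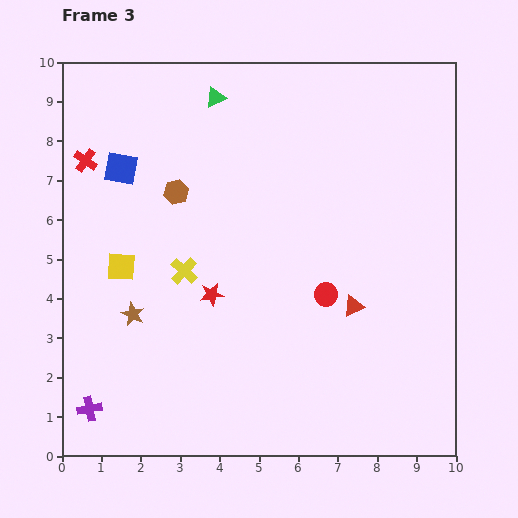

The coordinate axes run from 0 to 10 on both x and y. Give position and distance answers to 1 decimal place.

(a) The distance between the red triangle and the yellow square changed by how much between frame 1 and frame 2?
-0.7

Distance in frame 1: 6.5. Distance in frame 2: 5.8.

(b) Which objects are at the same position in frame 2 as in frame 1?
the red cross, the brown star, the purple cross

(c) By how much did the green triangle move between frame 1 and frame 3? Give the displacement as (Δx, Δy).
(-5.0, 1.7)

The green triangle was at (8.9, 7.4) in frame 1 and (3.9, 9.1) in frame 3.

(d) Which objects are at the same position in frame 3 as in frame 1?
the red cross, the brown star, the purple cross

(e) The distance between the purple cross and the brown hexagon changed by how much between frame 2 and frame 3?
-1.3

Distance in frame 2: 7.2. Distance in frame 3: 5.9.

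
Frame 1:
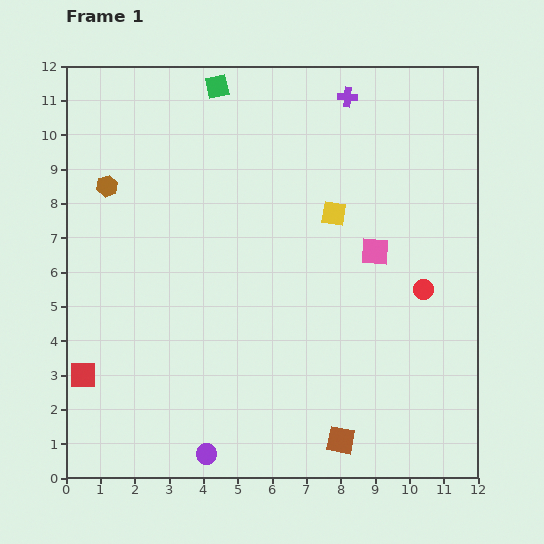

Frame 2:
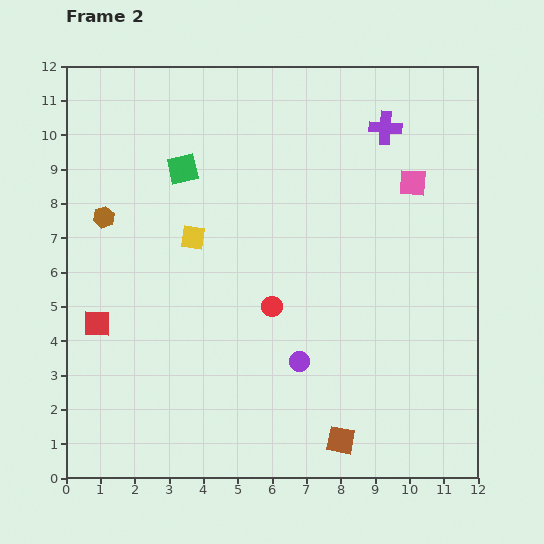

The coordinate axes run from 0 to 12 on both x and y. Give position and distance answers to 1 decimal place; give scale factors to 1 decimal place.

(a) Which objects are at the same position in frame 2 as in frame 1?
the brown square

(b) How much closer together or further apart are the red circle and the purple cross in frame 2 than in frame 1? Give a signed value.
+0.2

Distance in frame 1: 6.0. Distance in frame 2: 6.2.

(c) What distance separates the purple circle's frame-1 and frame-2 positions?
3.8

The purple circle moved from (4.1, 0.7) to (6.8, 3.4), a distance of √(2.7² + 2.7²) ≈ 3.8.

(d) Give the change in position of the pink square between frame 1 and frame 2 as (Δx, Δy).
(1.1, 2.0)

The pink square was at (9.0, 6.6) in frame 1 and (10.1, 8.6) in frame 2.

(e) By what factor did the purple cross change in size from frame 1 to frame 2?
1.7×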